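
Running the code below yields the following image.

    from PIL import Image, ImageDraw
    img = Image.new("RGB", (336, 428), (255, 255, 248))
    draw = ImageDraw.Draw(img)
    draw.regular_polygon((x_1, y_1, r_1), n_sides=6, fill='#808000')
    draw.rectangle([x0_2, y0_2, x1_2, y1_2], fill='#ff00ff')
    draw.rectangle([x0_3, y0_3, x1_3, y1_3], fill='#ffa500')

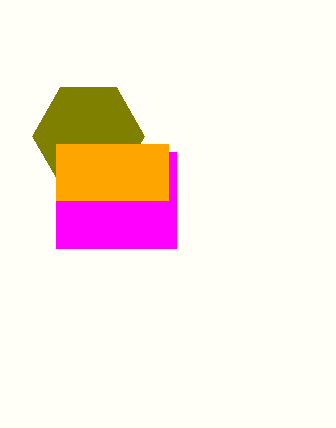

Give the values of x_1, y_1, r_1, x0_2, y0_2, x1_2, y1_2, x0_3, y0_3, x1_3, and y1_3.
x_1 = 88, y_1 = 136, r_1 = 56, x0_2 = 56, y0_2 = 152, x1_2 = 176, y1_2 = 248, x0_3 = 56, y0_3 = 144, x1_3 = 168, y1_3 = 200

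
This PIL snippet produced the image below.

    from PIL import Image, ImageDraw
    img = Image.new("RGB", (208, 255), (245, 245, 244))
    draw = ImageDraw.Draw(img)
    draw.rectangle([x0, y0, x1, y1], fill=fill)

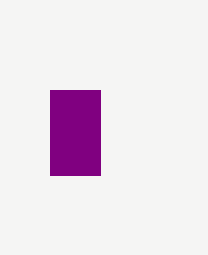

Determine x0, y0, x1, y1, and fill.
x0 = 50, y0 = 90, x1 = 100, y1 = 175, fill = 'purple'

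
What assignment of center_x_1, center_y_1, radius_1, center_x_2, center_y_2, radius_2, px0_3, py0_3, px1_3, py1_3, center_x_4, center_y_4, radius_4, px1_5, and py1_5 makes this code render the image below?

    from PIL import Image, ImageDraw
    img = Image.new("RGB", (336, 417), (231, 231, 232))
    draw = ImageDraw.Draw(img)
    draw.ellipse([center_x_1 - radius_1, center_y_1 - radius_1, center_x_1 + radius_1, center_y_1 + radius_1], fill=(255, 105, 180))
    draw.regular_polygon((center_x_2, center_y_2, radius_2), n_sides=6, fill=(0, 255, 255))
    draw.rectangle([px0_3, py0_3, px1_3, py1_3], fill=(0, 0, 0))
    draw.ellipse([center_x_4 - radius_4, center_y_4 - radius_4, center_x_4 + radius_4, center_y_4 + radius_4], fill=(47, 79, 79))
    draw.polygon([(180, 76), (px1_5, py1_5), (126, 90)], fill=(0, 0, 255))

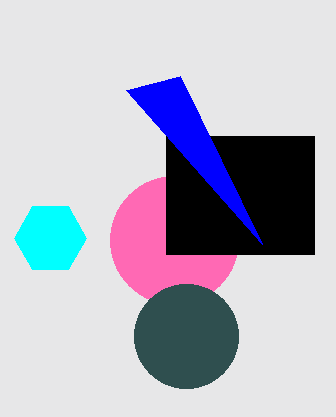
center_x_1 = 174
center_y_1 = 240
radius_1 = 64
center_x_2 = 50
center_y_2 = 238
radius_2 = 36
px0_3 = 166
py0_3 = 136
px1_3 = 314
py1_3 = 254
center_x_4 = 186
center_y_4 = 336
radius_4 = 52
px1_5 = 262
py1_5 = 244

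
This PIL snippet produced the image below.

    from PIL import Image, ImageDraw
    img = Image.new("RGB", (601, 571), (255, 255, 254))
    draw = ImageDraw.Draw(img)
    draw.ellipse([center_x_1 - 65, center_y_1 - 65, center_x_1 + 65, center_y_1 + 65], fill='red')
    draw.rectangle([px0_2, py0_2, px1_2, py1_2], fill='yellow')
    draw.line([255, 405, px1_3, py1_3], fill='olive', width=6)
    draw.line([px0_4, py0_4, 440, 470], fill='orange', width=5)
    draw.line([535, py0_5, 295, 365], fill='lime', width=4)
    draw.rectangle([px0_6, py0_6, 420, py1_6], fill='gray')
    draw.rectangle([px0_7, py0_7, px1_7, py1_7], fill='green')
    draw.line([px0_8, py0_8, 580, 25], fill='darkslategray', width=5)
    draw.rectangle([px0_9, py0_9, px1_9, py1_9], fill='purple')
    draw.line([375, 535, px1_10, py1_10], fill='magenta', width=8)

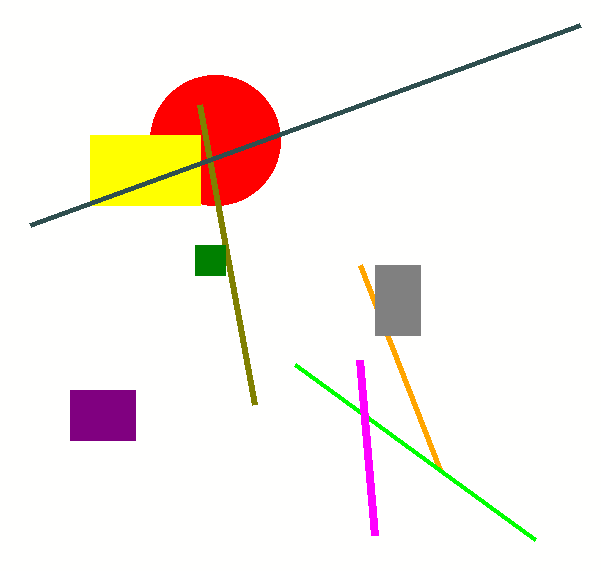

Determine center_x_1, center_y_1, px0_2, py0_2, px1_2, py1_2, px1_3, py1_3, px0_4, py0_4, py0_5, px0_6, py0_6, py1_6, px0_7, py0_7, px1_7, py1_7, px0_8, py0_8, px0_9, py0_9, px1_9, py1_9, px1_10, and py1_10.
center_x_1 = 215, center_y_1 = 140, px0_2 = 90, py0_2 = 135, px1_2 = 200, py1_2 = 205, px1_3 = 200, py1_3 = 105, px0_4 = 360, py0_4 = 265, py0_5 = 540, px0_6 = 375, py0_6 = 265, py1_6 = 335, px0_7 = 195, py0_7 = 245, px1_7 = 225, py1_7 = 275, px0_8 = 30, py0_8 = 225, px0_9 = 70, py0_9 = 390, px1_9 = 135, py1_9 = 440, px1_10 = 360, py1_10 = 360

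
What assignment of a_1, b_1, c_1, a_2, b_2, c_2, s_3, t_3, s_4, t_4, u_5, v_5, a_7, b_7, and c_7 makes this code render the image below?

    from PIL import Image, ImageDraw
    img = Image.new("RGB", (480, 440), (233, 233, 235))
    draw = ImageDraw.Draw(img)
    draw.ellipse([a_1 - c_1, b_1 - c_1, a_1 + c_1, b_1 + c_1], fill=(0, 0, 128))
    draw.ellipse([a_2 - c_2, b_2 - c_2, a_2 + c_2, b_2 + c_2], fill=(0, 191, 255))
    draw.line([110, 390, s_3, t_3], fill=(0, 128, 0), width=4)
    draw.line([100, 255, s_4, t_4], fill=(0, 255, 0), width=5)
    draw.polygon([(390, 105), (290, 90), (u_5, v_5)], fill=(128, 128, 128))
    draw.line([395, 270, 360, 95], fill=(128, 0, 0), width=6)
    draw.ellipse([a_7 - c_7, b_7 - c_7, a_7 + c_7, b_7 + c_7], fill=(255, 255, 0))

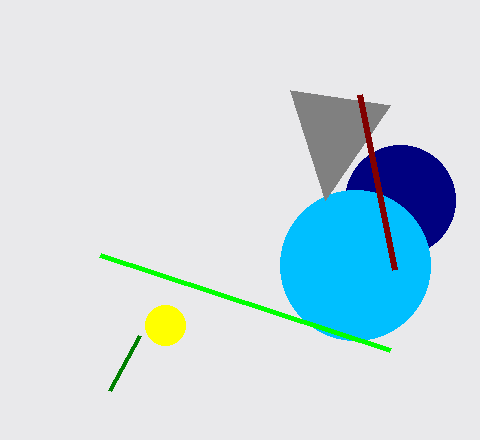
a_1 = 400, b_1 = 200, c_1 = 55, a_2 = 355, b_2 = 265, c_2 = 75, s_3 = 140, t_3 = 335, s_4 = 390, t_4 = 350, u_5 = 325, v_5 = 200, a_7 = 165, b_7 = 325, c_7 = 20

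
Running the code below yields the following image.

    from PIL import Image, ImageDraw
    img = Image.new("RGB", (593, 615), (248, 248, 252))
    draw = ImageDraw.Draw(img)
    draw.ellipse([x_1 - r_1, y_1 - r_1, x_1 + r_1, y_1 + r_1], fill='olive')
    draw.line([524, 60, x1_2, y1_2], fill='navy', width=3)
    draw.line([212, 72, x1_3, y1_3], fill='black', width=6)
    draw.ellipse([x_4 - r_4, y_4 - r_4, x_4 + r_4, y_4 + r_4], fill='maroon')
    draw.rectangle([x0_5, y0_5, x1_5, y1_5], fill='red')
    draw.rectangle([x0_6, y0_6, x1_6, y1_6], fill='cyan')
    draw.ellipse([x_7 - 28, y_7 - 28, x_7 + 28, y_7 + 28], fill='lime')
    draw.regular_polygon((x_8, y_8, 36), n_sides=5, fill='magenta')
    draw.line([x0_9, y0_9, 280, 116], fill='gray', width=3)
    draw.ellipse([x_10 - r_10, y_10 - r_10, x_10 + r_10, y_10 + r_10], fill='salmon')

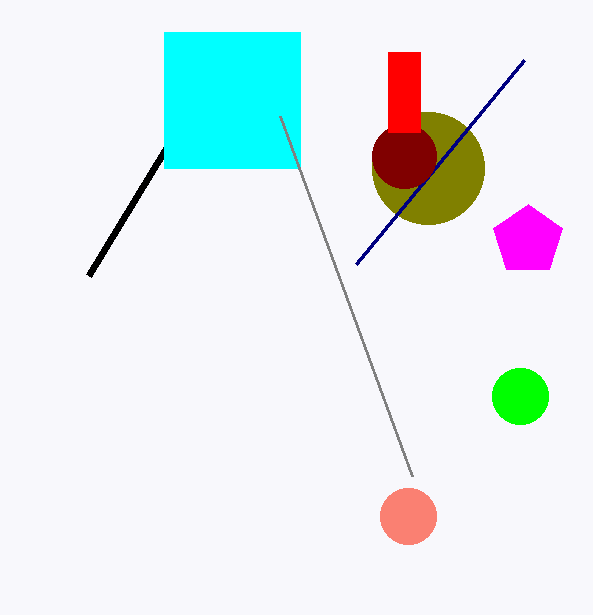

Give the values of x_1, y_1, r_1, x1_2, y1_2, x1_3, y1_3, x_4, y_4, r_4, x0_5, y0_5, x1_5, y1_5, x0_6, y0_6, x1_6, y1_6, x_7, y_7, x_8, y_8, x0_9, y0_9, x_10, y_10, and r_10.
x_1 = 428, y_1 = 168, r_1 = 56, x1_2 = 356, y1_2 = 264, x1_3 = 88, y1_3 = 276, x_4 = 404, y_4 = 156, r_4 = 32, x0_5 = 388, y0_5 = 52, x1_5 = 420, y1_5 = 132, x0_6 = 164, y0_6 = 32, x1_6 = 300, y1_6 = 168, x_7 = 520, y_7 = 396, x_8 = 528, y_8 = 240, x0_9 = 412, y0_9 = 476, x_10 = 408, y_10 = 516, r_10 = 28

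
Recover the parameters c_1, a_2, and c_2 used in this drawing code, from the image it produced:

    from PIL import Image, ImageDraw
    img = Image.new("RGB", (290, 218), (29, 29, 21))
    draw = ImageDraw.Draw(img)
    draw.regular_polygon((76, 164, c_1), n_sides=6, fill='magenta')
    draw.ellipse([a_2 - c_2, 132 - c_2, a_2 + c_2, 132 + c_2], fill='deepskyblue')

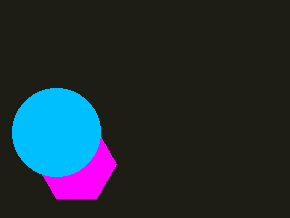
c_1 = 40; a_2 = 56; c_2 = 44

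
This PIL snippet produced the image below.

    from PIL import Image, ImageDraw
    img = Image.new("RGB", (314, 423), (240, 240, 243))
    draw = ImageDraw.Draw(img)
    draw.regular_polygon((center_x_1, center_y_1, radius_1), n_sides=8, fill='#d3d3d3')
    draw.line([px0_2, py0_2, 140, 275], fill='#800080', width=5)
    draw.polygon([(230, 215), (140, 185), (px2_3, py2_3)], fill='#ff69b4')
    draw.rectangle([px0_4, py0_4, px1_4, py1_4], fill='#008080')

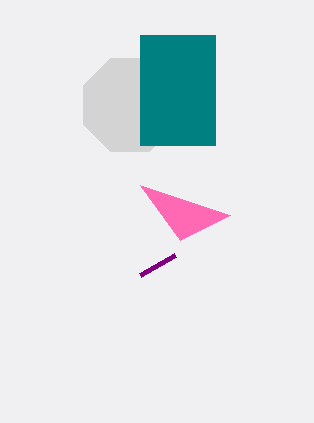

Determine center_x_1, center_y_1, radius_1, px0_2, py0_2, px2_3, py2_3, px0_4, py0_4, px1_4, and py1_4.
center_x_1 = 130; center_y_1 = 105; radius_1 = 50; px0_2 = 175; py0_2 = 255; px2_3 = 180; py2_3 = 240; px0_4 = 140; py0_4 = 35; px1_4 = 215; py1_4 = 145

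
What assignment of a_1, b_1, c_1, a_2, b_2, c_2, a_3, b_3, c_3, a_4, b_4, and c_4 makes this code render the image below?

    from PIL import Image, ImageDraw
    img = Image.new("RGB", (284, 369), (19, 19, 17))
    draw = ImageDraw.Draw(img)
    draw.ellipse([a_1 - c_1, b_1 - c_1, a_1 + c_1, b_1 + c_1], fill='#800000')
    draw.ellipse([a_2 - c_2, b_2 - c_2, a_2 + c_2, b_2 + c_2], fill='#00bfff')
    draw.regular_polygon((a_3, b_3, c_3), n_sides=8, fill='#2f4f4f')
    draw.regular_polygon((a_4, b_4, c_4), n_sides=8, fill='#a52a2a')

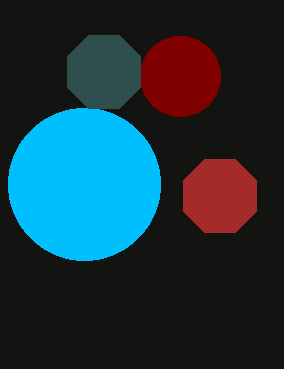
a_1 = 180; b_1 = 76; c_1 = 40; a_2 = 84; b_2 = 184; c_2 = 76; a_3 = 104; b_3 = 72; c_3 = 40; a_4 = 220; b_4 = 196; c_4 = 40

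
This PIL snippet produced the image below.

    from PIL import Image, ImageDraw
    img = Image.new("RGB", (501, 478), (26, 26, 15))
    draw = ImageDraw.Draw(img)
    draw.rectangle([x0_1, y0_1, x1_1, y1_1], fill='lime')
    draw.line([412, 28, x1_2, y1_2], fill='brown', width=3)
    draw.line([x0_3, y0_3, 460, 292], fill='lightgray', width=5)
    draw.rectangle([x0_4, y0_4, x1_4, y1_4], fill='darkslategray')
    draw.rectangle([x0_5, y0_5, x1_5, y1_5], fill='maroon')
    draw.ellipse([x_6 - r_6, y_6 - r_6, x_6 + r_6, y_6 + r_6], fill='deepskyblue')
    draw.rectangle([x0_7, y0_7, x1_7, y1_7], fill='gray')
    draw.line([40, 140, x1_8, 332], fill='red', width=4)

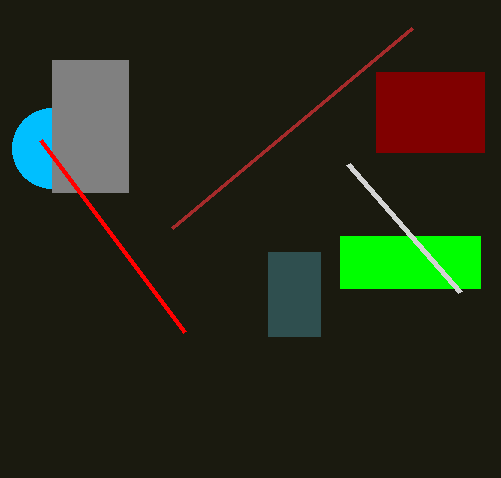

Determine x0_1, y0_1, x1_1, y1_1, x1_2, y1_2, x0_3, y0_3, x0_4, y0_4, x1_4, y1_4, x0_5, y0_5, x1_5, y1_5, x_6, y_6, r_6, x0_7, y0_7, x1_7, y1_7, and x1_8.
x0_1 = 340
y0_1 = 236
x1_1 = 480
y1_1 = 288
x1_2 = 172
y1_2 = 228
x0_3 = 348
y0_3 = 164
x0_4 = 268
y0_4 = 252
x1_4 = 320
y1_4 = 336
x0_5 = 376
y0_5 = 72
x1_5 = 484
y1_5 = 152
x_6 = 52
y_6 = 148
r_6 = 40
x0_7 = 52
y0_7 = 60
x1_7 = 128
y1_7 = 192
x1_8 = 184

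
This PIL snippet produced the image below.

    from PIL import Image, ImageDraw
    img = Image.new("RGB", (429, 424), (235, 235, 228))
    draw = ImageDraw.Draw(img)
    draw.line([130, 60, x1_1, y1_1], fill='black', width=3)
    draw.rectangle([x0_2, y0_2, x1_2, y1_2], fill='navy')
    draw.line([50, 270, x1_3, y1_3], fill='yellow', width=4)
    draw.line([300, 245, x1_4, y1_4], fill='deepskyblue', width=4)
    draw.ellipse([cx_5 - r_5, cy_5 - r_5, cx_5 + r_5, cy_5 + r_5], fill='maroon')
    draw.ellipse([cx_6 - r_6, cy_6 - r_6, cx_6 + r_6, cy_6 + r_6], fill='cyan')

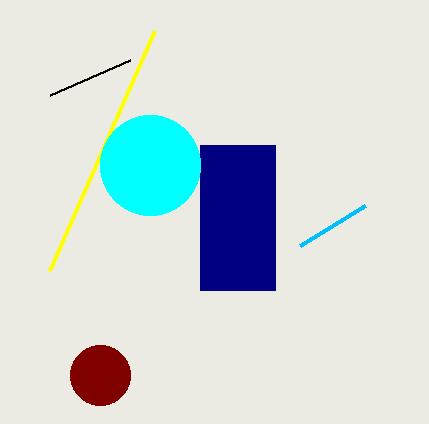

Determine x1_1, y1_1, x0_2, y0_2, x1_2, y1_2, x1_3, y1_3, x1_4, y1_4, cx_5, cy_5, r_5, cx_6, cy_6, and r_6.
x1_1 = 50
y1_1 = 95
x0_2 = 200
y0_2 = 145
x1_2 = 275
y1_2 = 290
x1_3 = 155
y1_3 = 30
x1_4 = 365
y1_4 = 205
cx_5 = 100
cy_5 = 375
r_5 = 30
cx_6 = 150
cy_6 = 165
r_6 = 50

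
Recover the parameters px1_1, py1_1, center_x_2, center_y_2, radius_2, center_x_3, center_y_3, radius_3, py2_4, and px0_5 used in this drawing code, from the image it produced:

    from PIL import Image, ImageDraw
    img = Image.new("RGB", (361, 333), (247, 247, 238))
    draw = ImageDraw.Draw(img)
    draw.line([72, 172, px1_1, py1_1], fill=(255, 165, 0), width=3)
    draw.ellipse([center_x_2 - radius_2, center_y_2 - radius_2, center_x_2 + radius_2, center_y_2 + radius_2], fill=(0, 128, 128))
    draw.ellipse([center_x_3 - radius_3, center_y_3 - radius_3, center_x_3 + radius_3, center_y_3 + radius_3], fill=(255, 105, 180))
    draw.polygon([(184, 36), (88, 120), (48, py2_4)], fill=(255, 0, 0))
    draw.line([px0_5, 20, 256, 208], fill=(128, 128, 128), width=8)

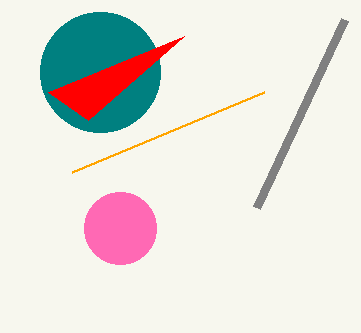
px1_1 = 264
py1_1 = 92
center_x_2 = 100
center_y_2 = 72
radius_2 = 60
center_x_3 = 120
center_y_3 = 228
radius_3 = 36
py2_4 = 92
px0_5 = 344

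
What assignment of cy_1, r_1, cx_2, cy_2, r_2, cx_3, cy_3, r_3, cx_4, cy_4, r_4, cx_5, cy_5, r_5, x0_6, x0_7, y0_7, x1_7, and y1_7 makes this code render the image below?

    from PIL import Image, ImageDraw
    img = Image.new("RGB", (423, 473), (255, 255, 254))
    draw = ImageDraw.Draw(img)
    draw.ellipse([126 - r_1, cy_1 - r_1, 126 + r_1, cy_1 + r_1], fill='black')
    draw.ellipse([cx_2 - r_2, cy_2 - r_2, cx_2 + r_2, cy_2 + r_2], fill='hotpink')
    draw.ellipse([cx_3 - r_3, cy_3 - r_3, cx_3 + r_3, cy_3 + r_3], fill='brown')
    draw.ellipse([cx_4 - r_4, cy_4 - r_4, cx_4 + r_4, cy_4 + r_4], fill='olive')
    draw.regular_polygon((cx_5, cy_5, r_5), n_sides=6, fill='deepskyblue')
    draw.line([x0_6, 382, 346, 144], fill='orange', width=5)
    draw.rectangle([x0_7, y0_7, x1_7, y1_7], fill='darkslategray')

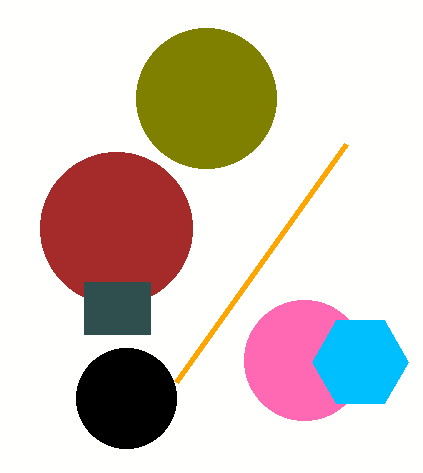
cy_1 = 398; r_1 = 50; cx_2 = 304; cy_2 = 360; r_2 = 60; cx_3 = 116; cy_3 = 228; r_3 = 76; cx_4 = 206; cy_4 = 98; r_4 = 70; cx_5 = 360; cy_5 = 362; r_5 = 48; x0_6 = 176; x0_7 = 84; y0_7 = 282; x1_7 = 150; y1_7 = 334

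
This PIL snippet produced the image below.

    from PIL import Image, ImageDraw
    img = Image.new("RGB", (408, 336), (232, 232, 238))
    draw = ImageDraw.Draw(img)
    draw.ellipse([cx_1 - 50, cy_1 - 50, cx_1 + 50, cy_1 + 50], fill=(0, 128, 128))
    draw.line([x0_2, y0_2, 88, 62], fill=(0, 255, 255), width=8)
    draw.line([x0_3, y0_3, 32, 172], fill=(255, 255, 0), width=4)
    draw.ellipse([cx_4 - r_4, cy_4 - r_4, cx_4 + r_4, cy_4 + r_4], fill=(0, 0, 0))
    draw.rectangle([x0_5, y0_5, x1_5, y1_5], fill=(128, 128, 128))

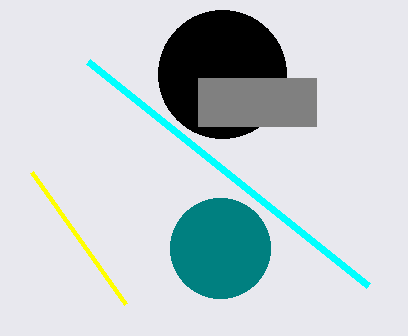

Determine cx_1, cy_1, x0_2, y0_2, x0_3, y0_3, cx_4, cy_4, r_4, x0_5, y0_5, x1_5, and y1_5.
cx_1 = 220, cy_1 = 248, x0_2 = 368, y0_2 = 286, x0_3 = 126, y0_3 = 304, cx_4 = 222, cy_4 = 74, r_4 = 64, x0_5 = 198, y0_5 = 78, x1_5 = 316, y1_5 = 126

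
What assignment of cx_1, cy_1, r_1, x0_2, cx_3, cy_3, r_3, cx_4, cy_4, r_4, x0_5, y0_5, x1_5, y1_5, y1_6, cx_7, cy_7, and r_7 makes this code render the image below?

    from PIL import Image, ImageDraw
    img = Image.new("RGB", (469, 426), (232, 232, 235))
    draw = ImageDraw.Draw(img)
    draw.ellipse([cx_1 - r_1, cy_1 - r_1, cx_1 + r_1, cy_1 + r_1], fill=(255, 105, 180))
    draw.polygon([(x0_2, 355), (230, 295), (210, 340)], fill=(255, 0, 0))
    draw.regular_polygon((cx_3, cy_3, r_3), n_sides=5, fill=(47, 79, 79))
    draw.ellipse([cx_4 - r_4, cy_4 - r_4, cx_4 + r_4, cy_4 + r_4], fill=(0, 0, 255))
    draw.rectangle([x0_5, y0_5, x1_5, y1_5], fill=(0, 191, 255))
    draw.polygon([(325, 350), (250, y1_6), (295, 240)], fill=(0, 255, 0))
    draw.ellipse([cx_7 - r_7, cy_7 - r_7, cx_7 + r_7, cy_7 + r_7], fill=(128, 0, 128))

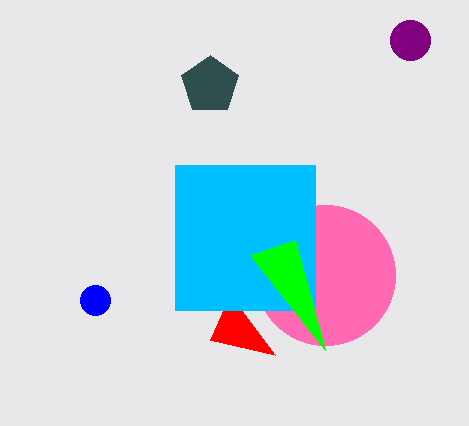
cx_1 = 325, cy_1 = 275, r_1 = 70, x0_2 = 275, cx_3 = 210, cy_3 = 85, r_3 = 30, cx_4 = 95, cy_4 = 300, r_4 = 15, x0_5 = 175, y0_5 = 165, x1_5 = 315, y1_5 = 310, y1_6 = 255, cx_7 = 410, cy_7 = 40, r_7 = 20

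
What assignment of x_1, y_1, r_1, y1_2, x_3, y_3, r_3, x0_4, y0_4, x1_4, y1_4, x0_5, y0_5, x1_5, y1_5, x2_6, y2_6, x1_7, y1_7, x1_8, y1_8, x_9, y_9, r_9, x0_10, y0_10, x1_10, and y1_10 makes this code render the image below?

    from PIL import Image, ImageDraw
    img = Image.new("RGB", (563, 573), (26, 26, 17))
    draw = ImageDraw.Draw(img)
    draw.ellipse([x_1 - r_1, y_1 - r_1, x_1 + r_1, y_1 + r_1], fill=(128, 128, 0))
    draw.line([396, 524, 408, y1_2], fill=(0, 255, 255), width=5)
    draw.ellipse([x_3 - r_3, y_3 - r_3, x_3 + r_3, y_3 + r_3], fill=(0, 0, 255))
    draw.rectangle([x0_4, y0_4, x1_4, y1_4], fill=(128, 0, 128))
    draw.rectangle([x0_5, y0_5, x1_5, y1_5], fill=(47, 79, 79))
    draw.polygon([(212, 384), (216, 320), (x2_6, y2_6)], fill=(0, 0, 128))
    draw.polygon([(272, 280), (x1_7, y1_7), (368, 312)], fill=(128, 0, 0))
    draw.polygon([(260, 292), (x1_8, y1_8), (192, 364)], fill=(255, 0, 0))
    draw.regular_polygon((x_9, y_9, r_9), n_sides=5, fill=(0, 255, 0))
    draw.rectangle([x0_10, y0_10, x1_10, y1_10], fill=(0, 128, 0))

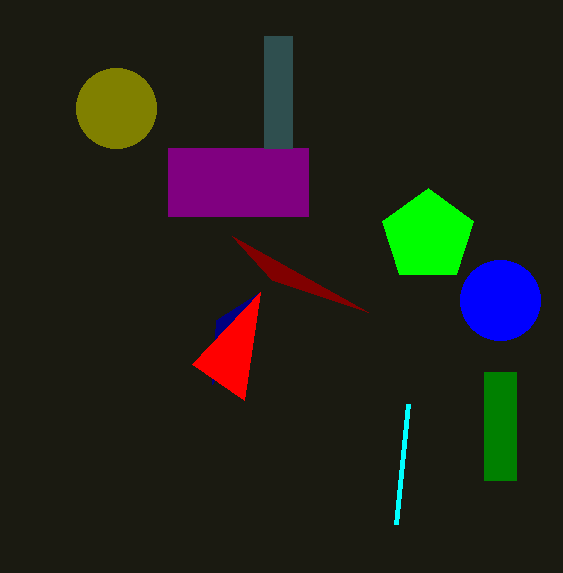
x_1 = 116
y_1 = 108
r_1 = 40
y1_2 = 404
x_3 = 500
y_3 = 300
r_3 = 40
x0_4 = 168
y0_4 = 148
x1_4 = 308
y1_4 = 216
x0_5 = 264
y0_5 = 36
x1_5 = 292
y1_5 = 148
x2_6 = 260
y2_6 = 292
x1_7 = 232
y1_7 = 236
x1_8 = 244
y1_8 = 400
x_9 = 428
y_9 = 236
r_9 = 48
x0_10 = 484
y0_10 = 372
x1_10 = 516
y1_10 = 480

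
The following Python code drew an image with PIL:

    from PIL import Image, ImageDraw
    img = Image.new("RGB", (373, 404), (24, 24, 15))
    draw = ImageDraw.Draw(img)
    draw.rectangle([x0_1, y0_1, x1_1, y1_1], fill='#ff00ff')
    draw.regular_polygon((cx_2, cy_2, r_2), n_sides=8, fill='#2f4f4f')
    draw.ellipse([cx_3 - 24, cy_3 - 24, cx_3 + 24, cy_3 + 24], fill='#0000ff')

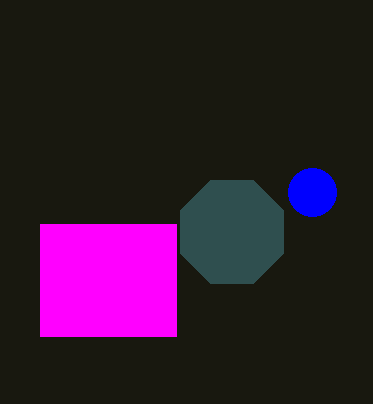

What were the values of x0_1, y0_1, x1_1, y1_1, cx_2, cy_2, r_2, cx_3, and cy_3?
x0_1 = 40
y0_1 = 224
x1_1 = 176
y1_1 = 336
cx_2 = 232
cy_2 = 232
r_2 = 56
cx_3 = 312
cy_3 = 192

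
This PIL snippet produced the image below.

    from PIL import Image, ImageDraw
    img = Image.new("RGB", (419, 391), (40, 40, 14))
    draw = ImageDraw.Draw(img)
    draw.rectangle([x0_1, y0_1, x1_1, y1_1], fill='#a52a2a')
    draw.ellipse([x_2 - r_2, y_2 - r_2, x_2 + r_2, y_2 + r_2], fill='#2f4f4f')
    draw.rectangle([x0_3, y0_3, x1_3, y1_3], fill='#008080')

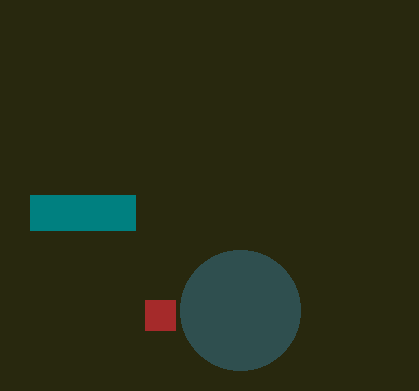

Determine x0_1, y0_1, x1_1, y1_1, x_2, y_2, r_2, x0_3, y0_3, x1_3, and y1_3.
x0_1 = 145
y0_1 = 300
x1_1 = 175
y1_1 = 330
x_2 = 240
y_2 = 310
r_2 = 60
x0_3 = 30
y0_3 = 195
x1_3 = 135
y1_3 = 230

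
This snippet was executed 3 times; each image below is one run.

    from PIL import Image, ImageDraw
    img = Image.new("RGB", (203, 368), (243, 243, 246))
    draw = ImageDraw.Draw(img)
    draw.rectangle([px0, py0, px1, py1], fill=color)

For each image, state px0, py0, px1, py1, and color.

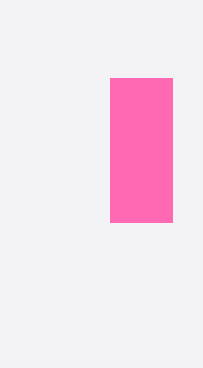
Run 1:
px0 = 110; py0 = 78; px1 = 172; py1 = 222; color = 'hotpink'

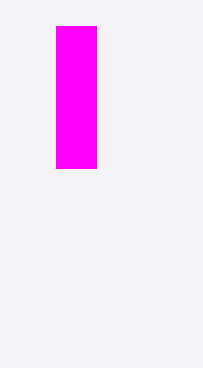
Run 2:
px0 = 56, py0 = 26, px1 = 96, py1 = 168, color = 'magenta'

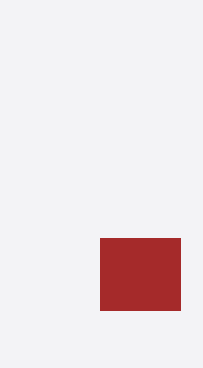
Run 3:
px0 = 100; py0 = 238; px1 = 180; py1 = 310; color = 'brown'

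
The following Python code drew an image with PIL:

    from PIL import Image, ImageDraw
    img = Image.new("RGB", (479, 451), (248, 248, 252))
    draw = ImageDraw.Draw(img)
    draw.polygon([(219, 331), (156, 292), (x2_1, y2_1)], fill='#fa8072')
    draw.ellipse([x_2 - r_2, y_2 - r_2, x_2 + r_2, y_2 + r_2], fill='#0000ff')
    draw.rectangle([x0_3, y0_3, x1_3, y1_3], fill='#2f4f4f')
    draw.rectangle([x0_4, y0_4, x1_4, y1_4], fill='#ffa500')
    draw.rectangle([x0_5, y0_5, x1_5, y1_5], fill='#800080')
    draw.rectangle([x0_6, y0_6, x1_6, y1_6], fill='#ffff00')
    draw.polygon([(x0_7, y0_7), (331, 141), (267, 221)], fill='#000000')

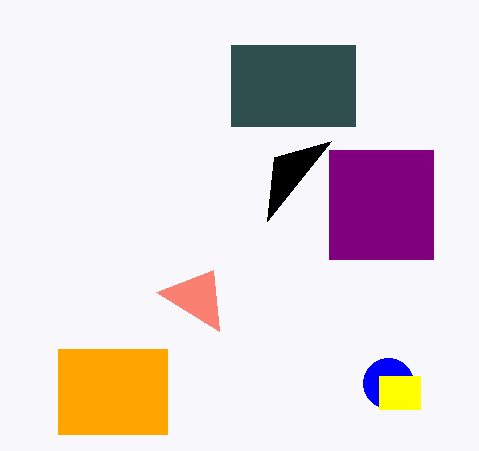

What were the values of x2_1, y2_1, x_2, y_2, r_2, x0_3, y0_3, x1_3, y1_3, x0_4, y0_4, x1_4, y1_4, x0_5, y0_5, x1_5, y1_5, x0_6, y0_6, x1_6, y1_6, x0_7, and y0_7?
x2_1 = 213
y2_1 = 270
x_2 = 388
y_2 = 383
r_2 = 25
x0_3 = 231
y0_3 = 45
x1_3 = 355
y1_3 = 126
x0_4 = 58
y0_4 = 349
x1_4 = 167
y1_4 = 434
x0_5 = 329
y0_5 = 150
x1_5 = 433
y1_5 = 259
x0_6 = 379
y0_6 = 376
x1_6 = 420
y1_6 = 409
x0_7 = 274
y0_7 = 157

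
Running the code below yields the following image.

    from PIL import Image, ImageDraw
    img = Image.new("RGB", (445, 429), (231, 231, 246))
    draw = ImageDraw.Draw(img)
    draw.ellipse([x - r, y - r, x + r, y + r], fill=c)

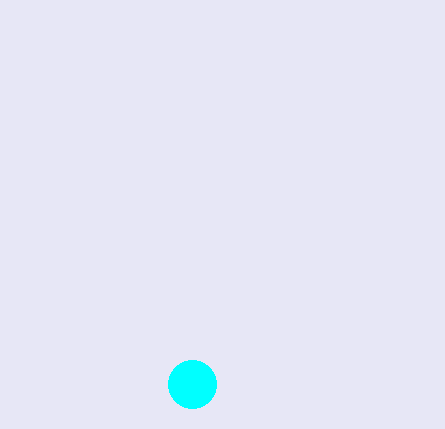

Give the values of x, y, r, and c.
x = 192; y = 384; r = 24; c = 'cyan'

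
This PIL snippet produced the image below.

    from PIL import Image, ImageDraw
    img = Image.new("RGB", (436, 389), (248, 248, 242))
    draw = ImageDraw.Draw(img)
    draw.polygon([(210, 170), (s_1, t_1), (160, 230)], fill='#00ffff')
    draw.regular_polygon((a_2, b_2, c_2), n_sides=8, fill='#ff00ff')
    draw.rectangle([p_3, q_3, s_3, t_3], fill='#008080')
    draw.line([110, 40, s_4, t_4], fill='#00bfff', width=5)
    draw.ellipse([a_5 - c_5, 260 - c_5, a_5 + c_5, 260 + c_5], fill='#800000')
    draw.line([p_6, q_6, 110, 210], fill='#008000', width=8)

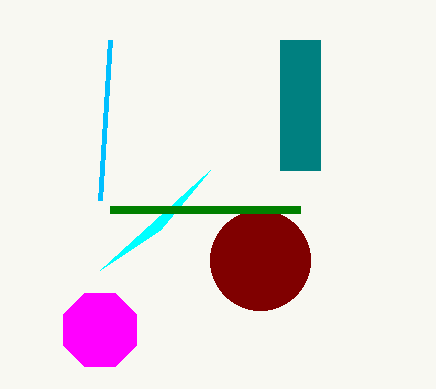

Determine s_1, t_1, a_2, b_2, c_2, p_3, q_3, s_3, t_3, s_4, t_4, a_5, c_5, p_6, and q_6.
s_1 = 100; t_1 = 270; a_2 = 100; b_2 = 330; c_2 = 40; p_3 = 280; q_3 = 40; s_3 = 320; t_3 = 170; s_4 = 100; t_4 = 200; a_5 = 260; c_5 = 50; p_6 = 300; q_6 = 210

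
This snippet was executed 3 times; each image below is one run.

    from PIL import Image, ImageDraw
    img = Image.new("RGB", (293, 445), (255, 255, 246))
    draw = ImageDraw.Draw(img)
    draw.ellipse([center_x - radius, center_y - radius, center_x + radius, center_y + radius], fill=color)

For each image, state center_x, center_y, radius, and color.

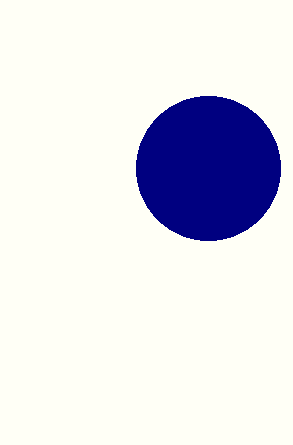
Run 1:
center_x = 208, center_y = 168, radius = 72, color = 'navy'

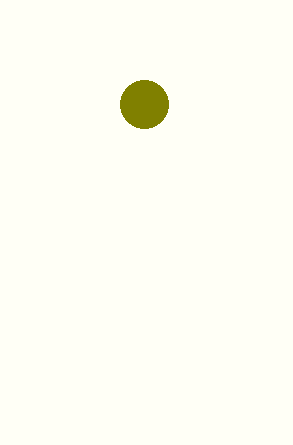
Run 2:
center_x = 144; center_y = 104; radius = 24; color = 'olive'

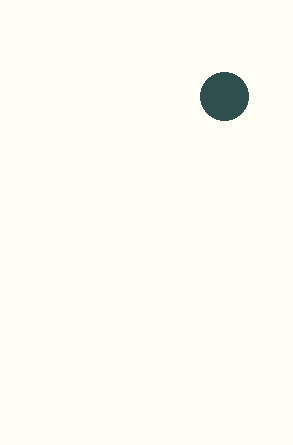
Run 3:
center_x = 224
center_y = 96
radius = 24
color = 'darkslategray'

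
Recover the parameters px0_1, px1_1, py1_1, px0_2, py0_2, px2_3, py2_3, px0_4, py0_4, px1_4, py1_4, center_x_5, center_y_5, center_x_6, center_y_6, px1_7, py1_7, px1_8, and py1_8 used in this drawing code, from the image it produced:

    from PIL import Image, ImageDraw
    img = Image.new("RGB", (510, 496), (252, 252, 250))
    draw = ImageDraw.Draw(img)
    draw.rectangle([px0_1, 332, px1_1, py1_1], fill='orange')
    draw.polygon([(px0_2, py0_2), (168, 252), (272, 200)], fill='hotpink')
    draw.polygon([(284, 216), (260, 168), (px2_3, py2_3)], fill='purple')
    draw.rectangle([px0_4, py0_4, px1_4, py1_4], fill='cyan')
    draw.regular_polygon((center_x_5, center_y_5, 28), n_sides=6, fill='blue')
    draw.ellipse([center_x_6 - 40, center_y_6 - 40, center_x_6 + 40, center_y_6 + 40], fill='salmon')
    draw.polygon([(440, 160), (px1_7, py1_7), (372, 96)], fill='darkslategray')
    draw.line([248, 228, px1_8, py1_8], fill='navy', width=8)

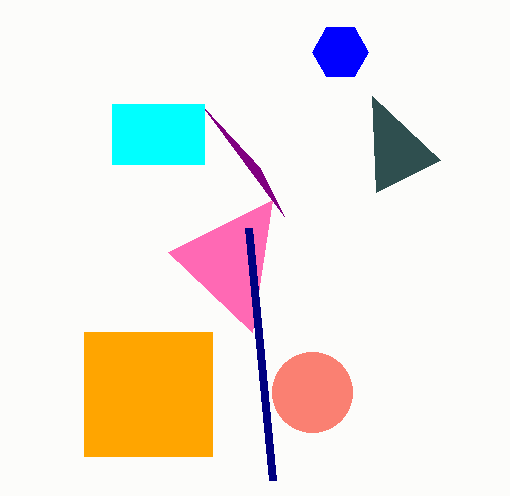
px0_1 = 84
px1_1 = 212
py1_1 = 456
px0_2 = 252
py0_2 = 332
px2_3 = 204
py2_3 = 108
px0_4 = 112
py0_4 = 104
px1_4 = 204
py1_4 = 164
center_x_5 = 340
center_y_5 = 52
center_x_6 = 312
center_y_6 = 392
px1_7 = 376
py1_7 = 192
px1_8 = 272
py1_8 = 480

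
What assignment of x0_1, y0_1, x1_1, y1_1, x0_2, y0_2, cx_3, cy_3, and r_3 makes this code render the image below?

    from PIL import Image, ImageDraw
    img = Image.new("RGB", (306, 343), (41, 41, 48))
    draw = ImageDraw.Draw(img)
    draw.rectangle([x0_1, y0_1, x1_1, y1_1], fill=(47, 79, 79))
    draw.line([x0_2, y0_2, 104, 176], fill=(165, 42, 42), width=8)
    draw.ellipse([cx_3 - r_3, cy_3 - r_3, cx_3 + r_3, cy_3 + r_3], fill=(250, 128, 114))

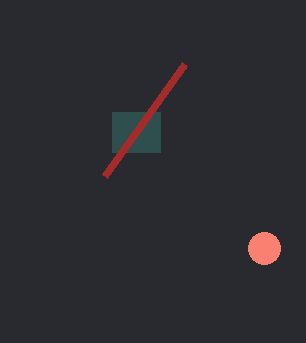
x0_1 = 112, y0_1 = 112, x1_1 = 160, y1_1 = 152, x0_2 = 184, y0_2 = 64, cx_3 = 264, cy_3 = 248, r_3 = 16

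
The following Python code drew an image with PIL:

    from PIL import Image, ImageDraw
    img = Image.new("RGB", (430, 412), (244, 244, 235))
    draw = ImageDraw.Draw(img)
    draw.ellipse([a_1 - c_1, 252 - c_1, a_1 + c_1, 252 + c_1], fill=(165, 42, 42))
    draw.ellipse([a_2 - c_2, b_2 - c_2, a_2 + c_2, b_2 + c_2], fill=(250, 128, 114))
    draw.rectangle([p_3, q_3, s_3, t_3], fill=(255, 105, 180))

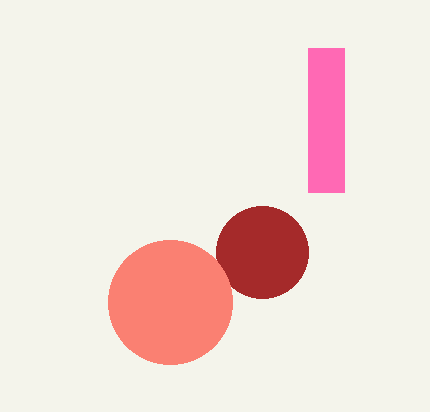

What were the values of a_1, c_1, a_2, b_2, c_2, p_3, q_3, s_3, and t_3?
a_1 = 262; c_1 = 46; a_2 = 170; b_2 = 302; c_2 = 62; p_3 = 308; q_3 = 48; s_3 = 344; t_3 = 192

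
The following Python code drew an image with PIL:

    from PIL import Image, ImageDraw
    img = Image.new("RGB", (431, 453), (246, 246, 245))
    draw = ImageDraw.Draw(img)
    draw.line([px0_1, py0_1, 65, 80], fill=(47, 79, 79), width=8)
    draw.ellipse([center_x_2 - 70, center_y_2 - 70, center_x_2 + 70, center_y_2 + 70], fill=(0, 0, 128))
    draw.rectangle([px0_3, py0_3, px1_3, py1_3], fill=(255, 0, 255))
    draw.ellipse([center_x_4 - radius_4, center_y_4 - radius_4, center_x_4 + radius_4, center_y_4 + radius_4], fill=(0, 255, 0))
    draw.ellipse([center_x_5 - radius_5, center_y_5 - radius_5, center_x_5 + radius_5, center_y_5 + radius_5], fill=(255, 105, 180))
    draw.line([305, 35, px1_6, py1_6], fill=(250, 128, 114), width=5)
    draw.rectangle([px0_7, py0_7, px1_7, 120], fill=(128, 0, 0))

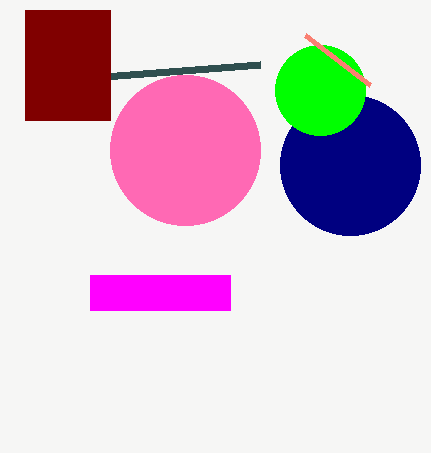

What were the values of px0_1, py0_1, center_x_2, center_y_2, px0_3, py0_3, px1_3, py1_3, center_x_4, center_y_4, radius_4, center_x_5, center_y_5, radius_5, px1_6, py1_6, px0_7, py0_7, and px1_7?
px0_1 = 260; py0_1 = 65; center_x_2 = 350; center_y_2 = 165; px0_3 = 90; py0_3 = 275; px1_3 = 230; py1_3 = 310; center_x_4 = 320; center_y_4 = 90; radius_4 = 45; center_x_5 = 185; center_y_5 = 150; radius_5 = 75; px1_6 = 370; py1_6 = 85; px0_7 = 25; py0_7 = 10; px1_7 = 110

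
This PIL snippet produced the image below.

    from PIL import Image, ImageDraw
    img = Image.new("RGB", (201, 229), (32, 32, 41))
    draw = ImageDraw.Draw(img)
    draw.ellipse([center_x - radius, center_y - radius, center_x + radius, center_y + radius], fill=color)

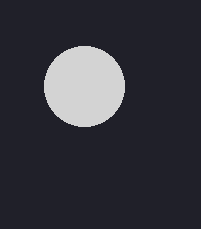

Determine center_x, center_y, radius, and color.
center_x = 84; center_y = 86; radius = 40; color = 'lightgray'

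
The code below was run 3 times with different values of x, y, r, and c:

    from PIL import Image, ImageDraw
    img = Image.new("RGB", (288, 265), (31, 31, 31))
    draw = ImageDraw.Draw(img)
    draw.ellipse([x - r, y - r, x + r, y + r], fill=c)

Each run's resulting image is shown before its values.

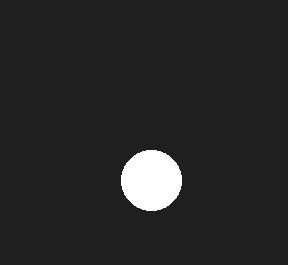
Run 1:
x = 151
y = 180
r = 30
c = 'white'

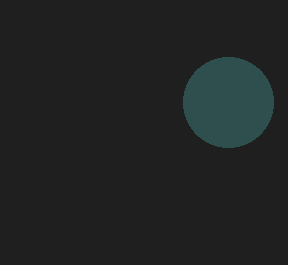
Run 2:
x = 228
y = 102
r = 45
c = 'darkslategray'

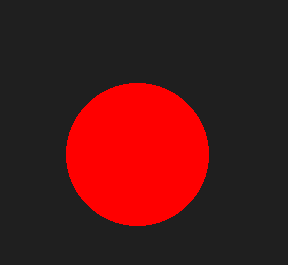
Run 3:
x = 137; y = 154; r = 71; c = 'red'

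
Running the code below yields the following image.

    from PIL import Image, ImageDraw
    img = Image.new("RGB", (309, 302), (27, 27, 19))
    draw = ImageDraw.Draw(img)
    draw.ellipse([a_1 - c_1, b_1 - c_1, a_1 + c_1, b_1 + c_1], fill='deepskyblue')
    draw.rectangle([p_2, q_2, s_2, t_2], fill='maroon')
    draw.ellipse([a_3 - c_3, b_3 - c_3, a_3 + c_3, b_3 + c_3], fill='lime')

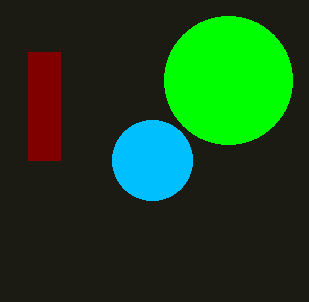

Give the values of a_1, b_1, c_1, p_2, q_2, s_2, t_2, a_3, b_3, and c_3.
a_1 = 152; b_1 = 160; c_1 = 40; p_2 = 28; q_2 = 52; s_2 = 60; t_2 = 160; a_3 = 228; b_3 = 80; c_3 = 64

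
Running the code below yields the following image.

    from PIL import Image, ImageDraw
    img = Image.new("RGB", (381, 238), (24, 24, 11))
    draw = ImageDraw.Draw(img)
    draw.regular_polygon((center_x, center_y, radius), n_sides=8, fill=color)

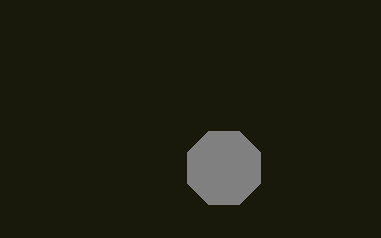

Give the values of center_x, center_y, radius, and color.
center_x = 224
center_y = 168
radius = 40
color = 'gray'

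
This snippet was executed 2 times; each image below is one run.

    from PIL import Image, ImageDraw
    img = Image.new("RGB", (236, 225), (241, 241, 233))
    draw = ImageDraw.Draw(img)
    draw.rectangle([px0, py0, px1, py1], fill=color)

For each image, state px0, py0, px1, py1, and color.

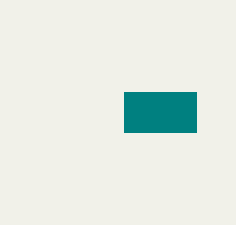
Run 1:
px0 = 124; py0 = 92; px1 = 196; py1 = 132; color = 'teal'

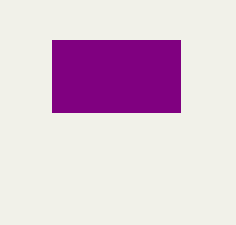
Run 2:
px0 = 52, py0 = 40, px1 = 180, py1 = 112, color = 'purple'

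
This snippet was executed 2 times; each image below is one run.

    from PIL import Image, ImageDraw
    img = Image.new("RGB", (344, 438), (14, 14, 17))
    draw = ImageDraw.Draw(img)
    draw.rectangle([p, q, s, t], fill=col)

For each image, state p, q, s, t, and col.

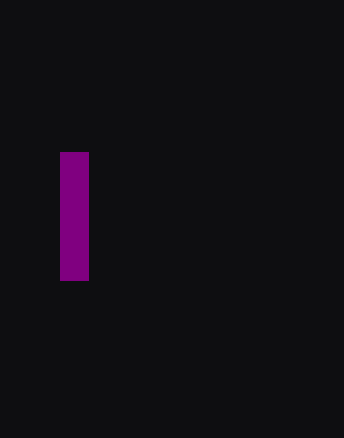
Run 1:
p = 60, q = 152, s = 88, t = 280, col = 'purple'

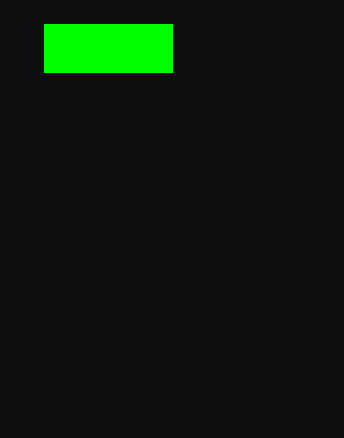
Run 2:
p = 44
q = 24
s = 172
t = 72
col = 'lime'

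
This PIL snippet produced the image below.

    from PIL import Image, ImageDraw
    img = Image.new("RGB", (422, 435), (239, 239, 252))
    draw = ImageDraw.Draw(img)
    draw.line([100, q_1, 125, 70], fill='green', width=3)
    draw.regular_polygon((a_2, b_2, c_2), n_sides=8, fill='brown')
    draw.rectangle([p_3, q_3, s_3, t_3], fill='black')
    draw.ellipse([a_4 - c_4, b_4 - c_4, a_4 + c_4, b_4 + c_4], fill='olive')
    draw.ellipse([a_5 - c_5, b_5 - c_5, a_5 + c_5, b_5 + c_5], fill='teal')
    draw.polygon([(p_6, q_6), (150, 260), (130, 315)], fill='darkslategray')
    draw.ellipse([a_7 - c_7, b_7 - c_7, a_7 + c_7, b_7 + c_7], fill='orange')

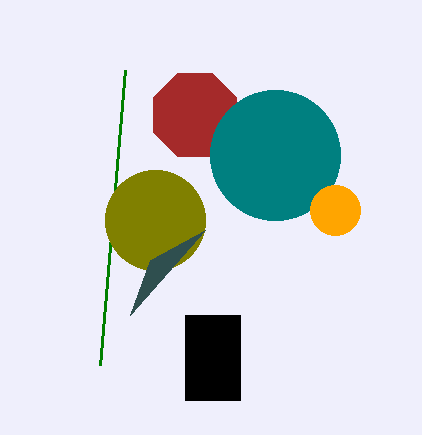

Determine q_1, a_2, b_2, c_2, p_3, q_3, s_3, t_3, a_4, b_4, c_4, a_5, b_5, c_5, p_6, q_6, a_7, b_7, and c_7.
q_1 = 365, a_2 = 195, b_2 = 115, c_2 = 45, p_3 = 185, q_3 = 315, s_3 = 240, t_3 = 400, a_4 = 155, b_4 = 220, c_4 = 50, a_5 = 275, b_5 = 155, c_5 = 65, p_6 = 205, q_6 = 230, a_7 = 335, b_7 = 210, c_7 = 25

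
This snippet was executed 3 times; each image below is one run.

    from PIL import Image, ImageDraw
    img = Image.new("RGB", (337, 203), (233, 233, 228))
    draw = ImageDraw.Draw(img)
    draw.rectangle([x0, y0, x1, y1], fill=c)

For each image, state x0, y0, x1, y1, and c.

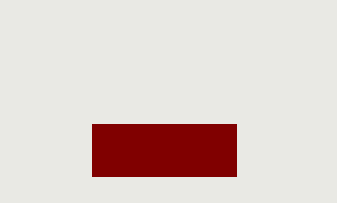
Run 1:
x0 = 92; y0 = 124; x1 = 236; y1 = 176; c = 'maroon'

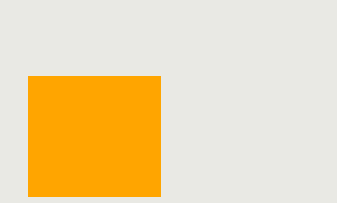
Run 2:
x0 = 28
y0 = 76
x1 = 160
y1 = 196
c = 'orange'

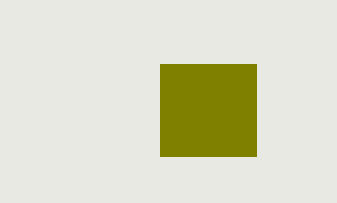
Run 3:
x0 = 160
y0 = 64
x1 = 256
y1 = 156
c = 'olive'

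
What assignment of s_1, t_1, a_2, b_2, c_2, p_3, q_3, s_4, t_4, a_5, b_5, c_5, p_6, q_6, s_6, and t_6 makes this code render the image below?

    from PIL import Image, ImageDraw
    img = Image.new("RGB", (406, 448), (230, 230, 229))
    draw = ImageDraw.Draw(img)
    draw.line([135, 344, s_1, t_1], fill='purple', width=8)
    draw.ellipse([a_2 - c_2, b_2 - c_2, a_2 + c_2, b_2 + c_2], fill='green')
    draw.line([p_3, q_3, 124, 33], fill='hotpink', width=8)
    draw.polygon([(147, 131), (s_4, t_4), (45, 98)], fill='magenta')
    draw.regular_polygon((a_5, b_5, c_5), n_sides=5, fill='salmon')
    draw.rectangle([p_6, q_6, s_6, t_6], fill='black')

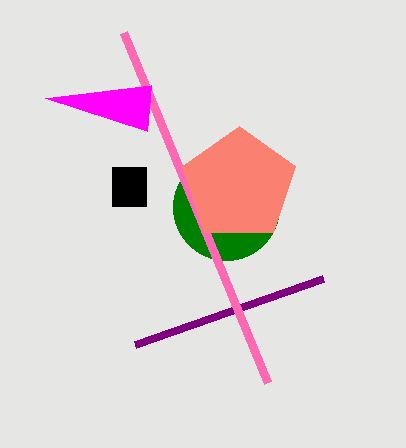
s_1 = 323, t_1 = 278, a_2 = 226, b_2 = 207, c_2 = 53, p_3 = 268, q_3 = 383, s_4 = 151, t_4 = 85, a_5 = 239, b_5 = 185, c_5 = 59, p_6 = 112, q_6 = 167, s_6 = 146, t_6 = 206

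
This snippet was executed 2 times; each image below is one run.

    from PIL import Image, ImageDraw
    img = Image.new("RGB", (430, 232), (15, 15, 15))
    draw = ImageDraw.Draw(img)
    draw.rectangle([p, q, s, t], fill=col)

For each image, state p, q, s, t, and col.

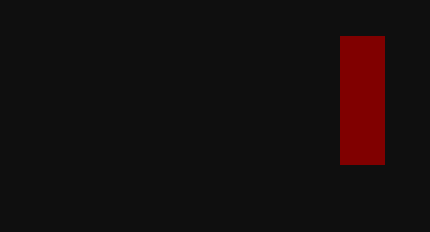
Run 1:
p = 340, q = 36, s = 384, t = 164, col = 'maroon'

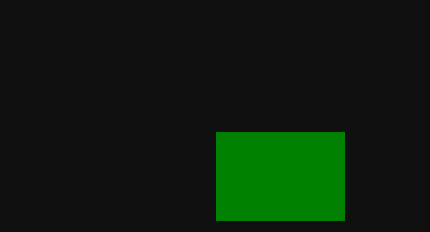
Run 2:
p = 216
q = 132
s = 344
t = 220
col = 'green'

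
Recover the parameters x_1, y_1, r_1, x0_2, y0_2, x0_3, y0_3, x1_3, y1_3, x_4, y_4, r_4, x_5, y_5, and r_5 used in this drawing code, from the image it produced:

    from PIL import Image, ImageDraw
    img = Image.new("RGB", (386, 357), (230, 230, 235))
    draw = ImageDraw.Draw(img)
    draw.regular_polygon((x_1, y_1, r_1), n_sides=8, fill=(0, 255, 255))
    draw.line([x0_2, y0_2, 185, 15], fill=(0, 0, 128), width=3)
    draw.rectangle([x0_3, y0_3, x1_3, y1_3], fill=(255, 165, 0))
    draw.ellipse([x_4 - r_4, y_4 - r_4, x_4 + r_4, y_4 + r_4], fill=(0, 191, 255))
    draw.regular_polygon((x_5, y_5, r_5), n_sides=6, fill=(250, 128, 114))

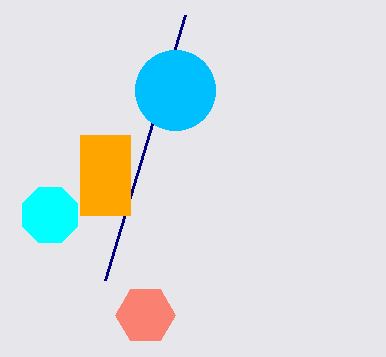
x_1 = 50; y_1 = 215; r_1 = 30; x0_2 = 105; y0_2 = 280; x0_3 = 80; y0_3 = 135; x1_3 = 130; y1_3 = 215; x_4 = 175; y_4 = 90; r_4 = 40; x_5 = 145; y_5 = 315; r_5 = 30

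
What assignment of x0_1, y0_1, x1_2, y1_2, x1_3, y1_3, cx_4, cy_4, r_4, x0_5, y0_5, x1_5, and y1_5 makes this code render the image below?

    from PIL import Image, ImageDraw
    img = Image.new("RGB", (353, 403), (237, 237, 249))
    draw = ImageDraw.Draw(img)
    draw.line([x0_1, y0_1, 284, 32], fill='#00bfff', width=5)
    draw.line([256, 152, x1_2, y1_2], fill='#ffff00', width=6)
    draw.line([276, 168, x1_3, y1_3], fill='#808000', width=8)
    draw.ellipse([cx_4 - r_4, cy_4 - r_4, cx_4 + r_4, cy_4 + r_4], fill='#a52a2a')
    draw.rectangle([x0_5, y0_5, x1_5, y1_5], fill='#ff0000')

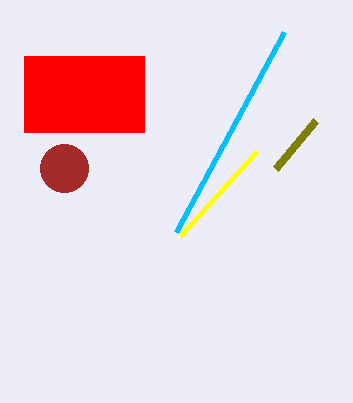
x0_1 = 176, y0_1 = 232, x1_2 = 180, y1_2 = 236, x1_3 = 316, y1_3 = 120, cx_4 = 64, cy_4 = 168, r_4 = 24, x0_5 = 24, y0_5 = 56, x1_5 = 144, y1_5 = 132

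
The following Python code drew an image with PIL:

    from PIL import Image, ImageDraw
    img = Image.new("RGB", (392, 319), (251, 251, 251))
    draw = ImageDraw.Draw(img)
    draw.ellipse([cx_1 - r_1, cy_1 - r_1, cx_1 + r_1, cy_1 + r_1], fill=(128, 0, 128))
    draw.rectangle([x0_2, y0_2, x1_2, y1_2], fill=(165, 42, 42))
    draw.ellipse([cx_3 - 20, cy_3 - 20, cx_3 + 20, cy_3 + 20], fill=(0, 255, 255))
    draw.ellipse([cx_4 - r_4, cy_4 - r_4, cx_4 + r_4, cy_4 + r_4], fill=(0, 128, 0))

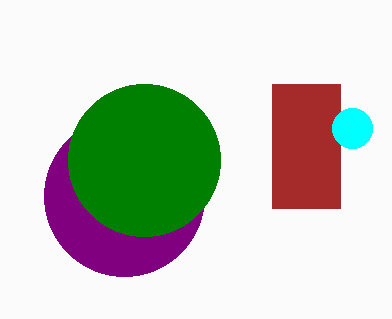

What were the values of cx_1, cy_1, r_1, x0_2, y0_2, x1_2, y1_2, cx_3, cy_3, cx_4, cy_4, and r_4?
cx_1 = 124; cy_1 = 196; r_1 = 80; x0_2 = 272; y0_2 = 84; x1_2 = 340; y1_2 = 208; cx_3 = 352; cy_3 = 128; cx_4 = 144; cy_4 = 160; r_4 = 76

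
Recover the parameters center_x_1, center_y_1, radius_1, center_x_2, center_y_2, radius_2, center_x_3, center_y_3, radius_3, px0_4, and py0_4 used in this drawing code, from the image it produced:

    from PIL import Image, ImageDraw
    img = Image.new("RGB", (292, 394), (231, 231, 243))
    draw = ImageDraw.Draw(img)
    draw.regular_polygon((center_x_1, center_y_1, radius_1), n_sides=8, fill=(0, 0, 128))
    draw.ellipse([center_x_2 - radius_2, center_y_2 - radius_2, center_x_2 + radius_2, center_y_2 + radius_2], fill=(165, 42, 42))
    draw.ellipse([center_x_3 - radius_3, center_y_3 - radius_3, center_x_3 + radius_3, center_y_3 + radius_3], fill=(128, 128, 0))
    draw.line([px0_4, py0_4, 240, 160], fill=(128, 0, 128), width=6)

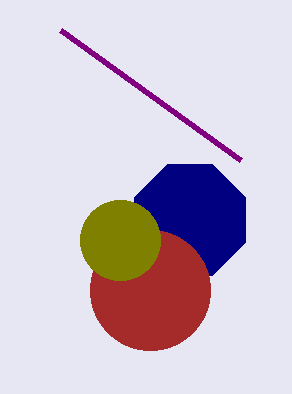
center_x_1 = 190; center_y_1 = 220; radius_1 = 60; center_x_2 = 150; center_y_2 = 290; radius_2 = 60; center_x_3 = 120; center_y_3 = 240; radius_3 = 40; px0_4 = 60; py0_4 = 30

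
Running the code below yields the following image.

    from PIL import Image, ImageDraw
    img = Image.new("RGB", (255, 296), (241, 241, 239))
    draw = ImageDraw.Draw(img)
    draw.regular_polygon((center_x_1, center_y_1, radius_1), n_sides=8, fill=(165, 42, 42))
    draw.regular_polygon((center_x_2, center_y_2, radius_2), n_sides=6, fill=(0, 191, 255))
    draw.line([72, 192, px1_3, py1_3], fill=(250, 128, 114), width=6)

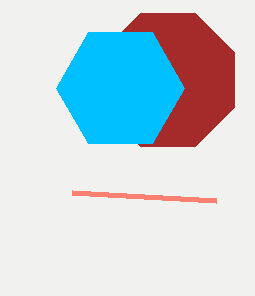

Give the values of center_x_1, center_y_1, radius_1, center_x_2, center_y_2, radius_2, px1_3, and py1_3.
center_x_1 = 168, center_y_1 = 80, radius_1 = 72, center_x_2 = 120, center_y_2 = 88, radius_2 = 64, px1_3 = 216, py1_3 = 200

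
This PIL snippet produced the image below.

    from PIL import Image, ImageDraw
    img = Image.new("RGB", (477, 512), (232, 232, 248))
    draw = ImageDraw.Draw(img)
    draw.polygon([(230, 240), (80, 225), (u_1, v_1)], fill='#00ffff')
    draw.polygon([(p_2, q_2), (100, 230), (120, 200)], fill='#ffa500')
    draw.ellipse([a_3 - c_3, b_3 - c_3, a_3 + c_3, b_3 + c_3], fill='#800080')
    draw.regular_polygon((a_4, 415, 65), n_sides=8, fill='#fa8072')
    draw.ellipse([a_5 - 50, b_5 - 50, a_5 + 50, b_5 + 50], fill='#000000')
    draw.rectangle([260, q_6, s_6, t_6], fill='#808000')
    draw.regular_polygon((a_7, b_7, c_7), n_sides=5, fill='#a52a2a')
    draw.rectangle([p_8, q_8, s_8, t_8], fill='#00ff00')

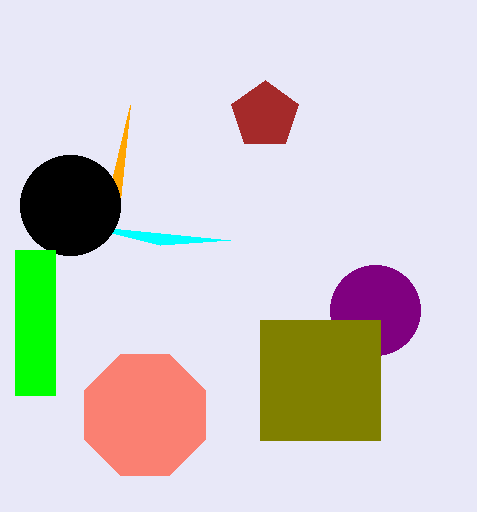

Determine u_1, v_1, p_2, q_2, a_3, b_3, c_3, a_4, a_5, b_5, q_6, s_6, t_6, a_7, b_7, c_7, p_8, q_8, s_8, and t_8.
u_1 = 160
v_1 = 245
p_2 = 130
q_2 = 105
a_3 = 375
b_3 = 310
c_3 = 45
a_4 = 145
a_5 = 70
b_5 = 205
q_6 = 320
s_6 = 380
t_6 = 440
a_7 = 265
b_7 = 115
c_7 = 35
p_8 = 15
q_8 = 250
s_8 = 55
t_8 = 395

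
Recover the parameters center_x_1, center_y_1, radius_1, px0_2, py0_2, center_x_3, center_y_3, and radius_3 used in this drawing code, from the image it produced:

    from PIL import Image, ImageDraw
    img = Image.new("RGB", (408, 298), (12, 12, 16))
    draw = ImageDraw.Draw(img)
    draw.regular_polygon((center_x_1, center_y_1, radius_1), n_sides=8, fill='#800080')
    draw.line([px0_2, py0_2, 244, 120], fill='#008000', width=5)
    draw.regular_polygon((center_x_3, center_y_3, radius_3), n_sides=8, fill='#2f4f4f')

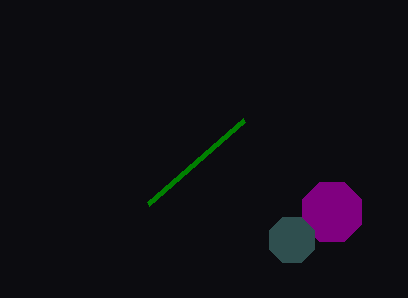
center_x_1 = 332
center_y_1 = 212
radius_1 = 32
px0_2 = 148
py0_2 = 204
center_x_3 = 292
center_y_3 = 240
radius_3 = 24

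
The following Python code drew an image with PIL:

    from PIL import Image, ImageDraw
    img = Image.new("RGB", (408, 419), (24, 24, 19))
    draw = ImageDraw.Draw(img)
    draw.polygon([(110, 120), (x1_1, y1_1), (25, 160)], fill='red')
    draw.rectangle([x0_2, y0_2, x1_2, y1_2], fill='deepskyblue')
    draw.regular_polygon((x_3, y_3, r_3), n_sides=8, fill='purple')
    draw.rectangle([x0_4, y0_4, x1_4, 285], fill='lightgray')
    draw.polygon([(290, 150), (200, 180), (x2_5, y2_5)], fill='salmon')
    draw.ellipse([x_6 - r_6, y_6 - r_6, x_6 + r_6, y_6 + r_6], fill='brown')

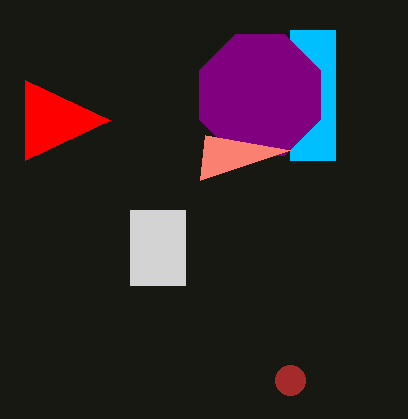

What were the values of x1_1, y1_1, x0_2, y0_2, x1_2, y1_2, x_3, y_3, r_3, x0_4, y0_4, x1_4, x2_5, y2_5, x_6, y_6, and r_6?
x1_1 = 25, y1_1 = 80, x0_2 = 290, y0_2 = 30, x1_2 = 335, y1_2 = 160, x_3 = 260, y_3 = 95, r_3 = 65, x0_4 = 130, y0_4 = 210, x1_4 = 185, x2_5 = 205, y2_5 = 135, x_6 = 290, y_6 = 380, r_6 = 15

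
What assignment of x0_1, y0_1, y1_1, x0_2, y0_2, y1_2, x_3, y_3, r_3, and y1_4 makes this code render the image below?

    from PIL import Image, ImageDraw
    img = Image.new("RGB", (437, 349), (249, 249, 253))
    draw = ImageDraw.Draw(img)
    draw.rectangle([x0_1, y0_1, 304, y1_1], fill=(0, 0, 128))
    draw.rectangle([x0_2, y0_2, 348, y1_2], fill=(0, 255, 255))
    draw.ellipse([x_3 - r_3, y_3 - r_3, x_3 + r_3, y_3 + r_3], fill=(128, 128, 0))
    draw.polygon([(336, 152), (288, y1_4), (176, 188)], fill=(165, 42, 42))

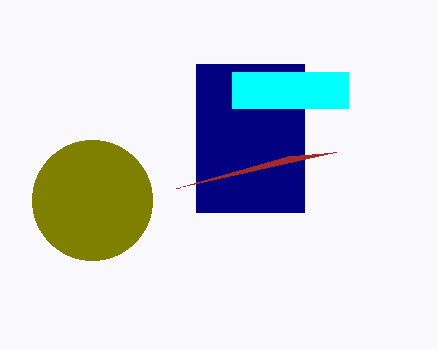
x0_1 = 196; y0_1 = 64; y1_1 = 212; x0_2 = 232; y0_2 = 72; y1_2 = 108; x_3 = 92; y_3 = 200; r_3 = 60; y1_4 = 156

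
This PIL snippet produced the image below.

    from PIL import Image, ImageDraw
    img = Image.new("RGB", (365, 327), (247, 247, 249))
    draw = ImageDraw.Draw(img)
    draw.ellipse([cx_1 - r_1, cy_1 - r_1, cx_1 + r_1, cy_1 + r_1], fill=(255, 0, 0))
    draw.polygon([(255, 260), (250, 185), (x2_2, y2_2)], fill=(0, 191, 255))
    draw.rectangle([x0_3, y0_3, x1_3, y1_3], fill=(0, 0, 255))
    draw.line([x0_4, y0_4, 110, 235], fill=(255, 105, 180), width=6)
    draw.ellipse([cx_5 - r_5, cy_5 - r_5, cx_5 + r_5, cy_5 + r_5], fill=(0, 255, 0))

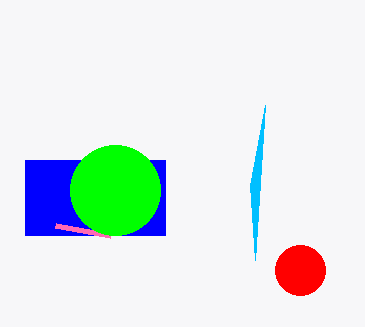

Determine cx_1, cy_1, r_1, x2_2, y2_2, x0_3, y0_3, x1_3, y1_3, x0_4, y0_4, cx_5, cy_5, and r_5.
cx_1 = 300
cy_1 = 270
r_1 = 25
x2_2 = 265
y2_2 = 105
x0_3 = 25
y0_3 = 160
x1_3 = 165
y1_3 = 235
x0_4 = 55
y0_4 = 225
cx_5 = 115
cy_5 = 190
r_5 = 45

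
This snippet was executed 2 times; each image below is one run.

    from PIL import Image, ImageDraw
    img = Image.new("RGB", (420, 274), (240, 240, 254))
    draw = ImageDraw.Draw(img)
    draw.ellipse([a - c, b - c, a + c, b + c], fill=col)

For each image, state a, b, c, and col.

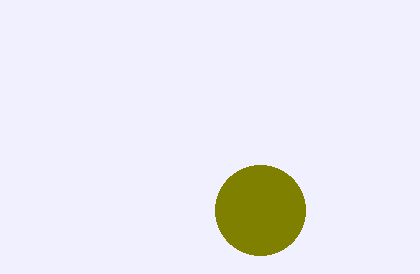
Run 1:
a = 260
b = 210
c = 45
col = 'olive'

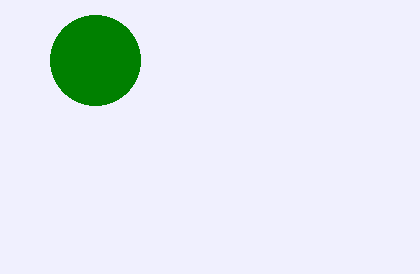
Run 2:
a = 95; b = 60; c = 45; col = 'green'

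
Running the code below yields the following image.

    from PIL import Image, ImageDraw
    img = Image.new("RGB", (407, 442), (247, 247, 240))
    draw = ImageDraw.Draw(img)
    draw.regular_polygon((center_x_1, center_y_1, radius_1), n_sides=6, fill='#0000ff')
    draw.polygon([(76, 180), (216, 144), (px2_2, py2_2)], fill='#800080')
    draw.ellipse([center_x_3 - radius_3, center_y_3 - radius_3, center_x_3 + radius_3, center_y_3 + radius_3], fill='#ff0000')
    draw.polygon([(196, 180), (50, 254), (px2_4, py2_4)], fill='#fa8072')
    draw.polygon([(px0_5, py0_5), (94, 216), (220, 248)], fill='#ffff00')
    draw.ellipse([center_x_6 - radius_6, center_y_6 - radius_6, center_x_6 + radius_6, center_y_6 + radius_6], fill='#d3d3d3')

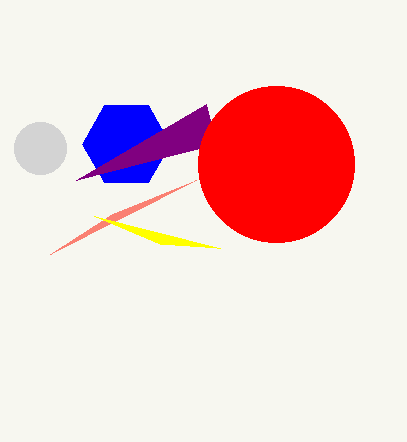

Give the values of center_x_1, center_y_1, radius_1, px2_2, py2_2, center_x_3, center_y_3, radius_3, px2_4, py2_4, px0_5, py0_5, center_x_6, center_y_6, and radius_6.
center_x_1 = 126
center_y_1 = 144
radius_1 = 44
px2_2 = 206
py2_2 = 104
center_x_3 = 276
center_y_3 = 164
radius_3 = 78
px2_4 = 112
py2_4 = 214
px0_5 = 160
py0_5 = 244
center_x_6 = 40
center_y_6 = 148
radius_6 = 26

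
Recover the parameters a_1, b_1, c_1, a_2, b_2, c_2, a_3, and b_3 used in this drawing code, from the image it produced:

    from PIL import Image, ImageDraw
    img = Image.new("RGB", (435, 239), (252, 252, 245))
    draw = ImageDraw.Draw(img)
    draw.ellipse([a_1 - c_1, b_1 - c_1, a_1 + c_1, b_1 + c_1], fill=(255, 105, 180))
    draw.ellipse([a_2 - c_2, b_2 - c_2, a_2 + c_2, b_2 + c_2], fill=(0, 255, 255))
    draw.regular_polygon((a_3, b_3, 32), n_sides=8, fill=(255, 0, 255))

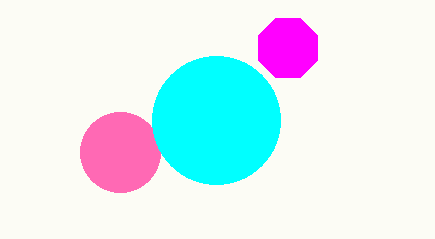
a_1 = 120; b_1 = 152; c_1 = 40; a_2 = 216; b_2 = 120; c_2 = 64; a_3 = 288; b_3 = 48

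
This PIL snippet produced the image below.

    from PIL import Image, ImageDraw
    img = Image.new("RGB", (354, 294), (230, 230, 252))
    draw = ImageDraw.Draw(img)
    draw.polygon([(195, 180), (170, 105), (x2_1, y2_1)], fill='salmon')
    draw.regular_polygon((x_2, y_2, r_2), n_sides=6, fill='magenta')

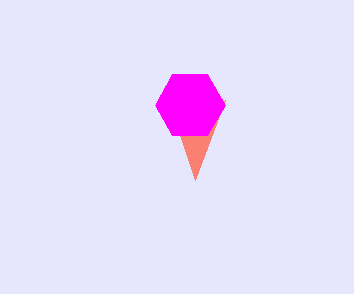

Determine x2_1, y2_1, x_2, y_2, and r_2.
x2_1 = 225; y2_1 = 100; x_2 = 190; y_2 = 105; r_2 = 35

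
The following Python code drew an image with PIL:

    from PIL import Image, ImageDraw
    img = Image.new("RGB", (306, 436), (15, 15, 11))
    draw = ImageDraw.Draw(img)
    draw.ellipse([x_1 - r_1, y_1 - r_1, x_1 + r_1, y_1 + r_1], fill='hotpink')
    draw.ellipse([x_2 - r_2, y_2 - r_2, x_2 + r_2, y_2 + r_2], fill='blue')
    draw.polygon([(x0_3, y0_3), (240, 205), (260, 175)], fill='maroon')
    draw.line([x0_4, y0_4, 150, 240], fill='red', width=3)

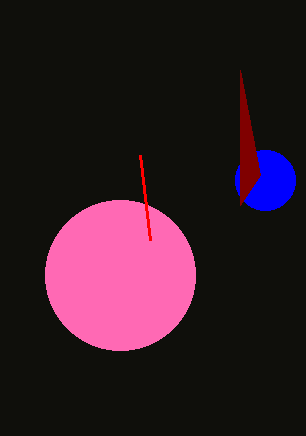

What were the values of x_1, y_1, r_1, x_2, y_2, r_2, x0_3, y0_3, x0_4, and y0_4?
x_1 = 120, y_1 = 275, r_1 = 75, x_2 = 265, y_2 = 180, r_2 = 30, x0_3 = 240, y0_3 = 70, x0_4 = 140, y0_4 = 155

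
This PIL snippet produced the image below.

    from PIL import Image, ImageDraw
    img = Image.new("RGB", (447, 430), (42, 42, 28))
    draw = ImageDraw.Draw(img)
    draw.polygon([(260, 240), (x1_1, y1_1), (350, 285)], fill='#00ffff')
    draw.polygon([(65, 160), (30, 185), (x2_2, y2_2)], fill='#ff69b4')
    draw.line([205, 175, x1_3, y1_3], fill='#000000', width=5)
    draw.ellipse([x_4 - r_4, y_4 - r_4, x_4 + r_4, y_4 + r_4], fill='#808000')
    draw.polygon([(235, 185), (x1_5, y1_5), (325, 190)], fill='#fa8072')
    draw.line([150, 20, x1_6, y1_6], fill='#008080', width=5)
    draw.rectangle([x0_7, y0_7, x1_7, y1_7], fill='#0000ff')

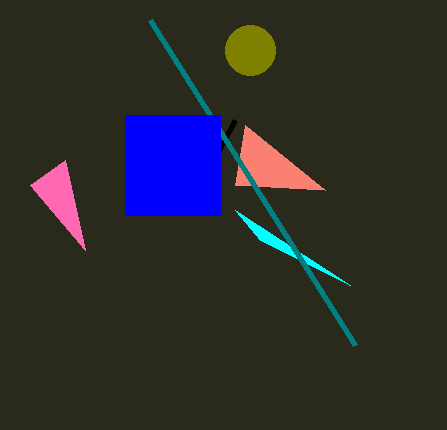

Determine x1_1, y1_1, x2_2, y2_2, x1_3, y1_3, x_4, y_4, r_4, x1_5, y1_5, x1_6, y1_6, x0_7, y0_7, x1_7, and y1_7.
x1_1 = 235
y1_1 = 210
x2_2 = 85
y2_2 = 250
x1_3 = 235
y1_3 = 120
x_4 = 250
y_4 = 50
r_4 = 25
x1_5 = 245
y1_5 = 125
x1_6 = 355
y1_6 = 345
x0_7 = 125
y0_7 = 115
x1_7 = 220
y1_7 = 215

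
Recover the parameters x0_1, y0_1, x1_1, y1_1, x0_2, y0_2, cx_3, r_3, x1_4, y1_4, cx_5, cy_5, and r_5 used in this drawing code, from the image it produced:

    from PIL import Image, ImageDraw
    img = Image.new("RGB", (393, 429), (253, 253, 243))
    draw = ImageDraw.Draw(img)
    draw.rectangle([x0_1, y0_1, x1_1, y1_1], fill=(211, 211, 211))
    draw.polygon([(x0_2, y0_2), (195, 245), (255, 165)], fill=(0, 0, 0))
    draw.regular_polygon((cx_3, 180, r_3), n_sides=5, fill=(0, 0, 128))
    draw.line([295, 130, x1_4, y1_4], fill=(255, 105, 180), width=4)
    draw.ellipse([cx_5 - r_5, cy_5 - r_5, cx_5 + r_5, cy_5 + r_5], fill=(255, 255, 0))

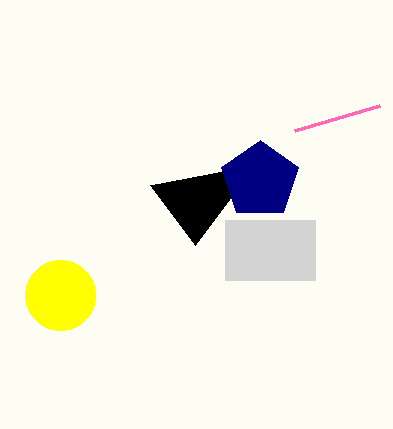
x0_1 = 225; y0_1 = 220; x1_1 = 315; y1_1 = 280; x0_2 = 150; y0_2 = 185; cx_3 = 260; r_3 = 40; x1_4 = 380; y1_4 = 105; cx_5 = 60; cy_5 = 295; r_5 = 35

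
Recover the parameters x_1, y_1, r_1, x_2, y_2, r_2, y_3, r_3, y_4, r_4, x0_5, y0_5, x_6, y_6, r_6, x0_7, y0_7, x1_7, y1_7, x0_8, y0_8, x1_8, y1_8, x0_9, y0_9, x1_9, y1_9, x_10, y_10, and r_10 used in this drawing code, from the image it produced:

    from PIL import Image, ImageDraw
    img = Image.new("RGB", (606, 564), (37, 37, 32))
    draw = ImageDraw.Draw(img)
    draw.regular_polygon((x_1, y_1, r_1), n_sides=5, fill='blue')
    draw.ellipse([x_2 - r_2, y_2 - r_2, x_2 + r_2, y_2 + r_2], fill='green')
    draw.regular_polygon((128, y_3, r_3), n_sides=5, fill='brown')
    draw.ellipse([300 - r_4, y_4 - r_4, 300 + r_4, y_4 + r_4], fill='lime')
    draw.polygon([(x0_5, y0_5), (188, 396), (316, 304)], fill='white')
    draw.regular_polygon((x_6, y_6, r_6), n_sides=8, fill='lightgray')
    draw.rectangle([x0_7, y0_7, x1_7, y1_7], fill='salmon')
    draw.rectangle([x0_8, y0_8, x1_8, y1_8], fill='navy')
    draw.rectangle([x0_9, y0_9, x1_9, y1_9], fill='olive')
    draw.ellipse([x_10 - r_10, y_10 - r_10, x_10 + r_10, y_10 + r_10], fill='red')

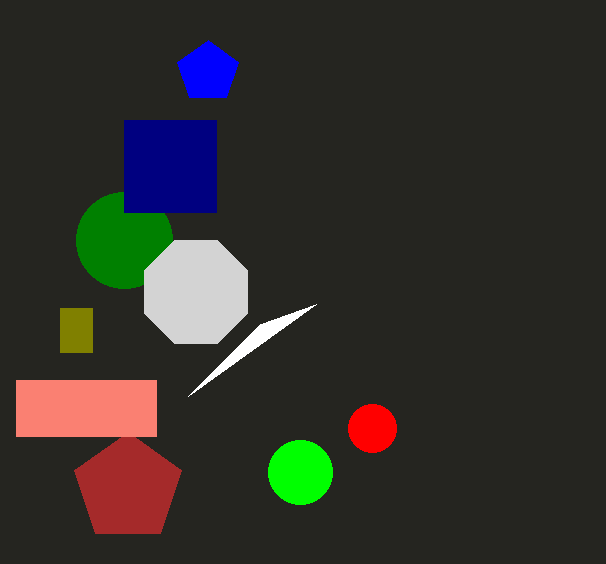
x_1 = 208
y_1 = 72
r_1 = 32
x_2 = 124
y_2 = 240
r_2 = 48
y_3 = 488
r_3 = 56
y_4 = 472
r_4 = 32
x0_5 = 260
y0_5 = 324
x_6 = 196
y_6 = 292
r_6 = 56
x0_7 = 16
y0_7 = 380
x1_7 = 156
y1_7 = 436
x0_8 = 124
y0_8 = 120
x1_8 = 216
y1_8 = 212
x0_9 = 60
y0_9 = 308
x1_9 = 92
y1_9 = 352
x_10 = 372
y_10 = 428
r_10 = 24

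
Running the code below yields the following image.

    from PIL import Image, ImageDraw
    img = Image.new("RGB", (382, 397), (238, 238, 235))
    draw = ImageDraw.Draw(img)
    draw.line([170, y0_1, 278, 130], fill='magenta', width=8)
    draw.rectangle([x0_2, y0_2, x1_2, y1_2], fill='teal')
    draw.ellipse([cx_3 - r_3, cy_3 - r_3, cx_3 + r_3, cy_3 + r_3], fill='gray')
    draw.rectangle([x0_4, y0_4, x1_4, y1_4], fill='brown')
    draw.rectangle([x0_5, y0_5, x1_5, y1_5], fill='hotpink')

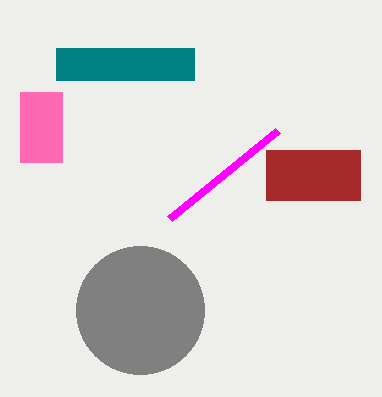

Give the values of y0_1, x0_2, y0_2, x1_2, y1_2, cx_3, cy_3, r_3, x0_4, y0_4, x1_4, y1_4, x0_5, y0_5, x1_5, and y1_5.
y0_1 = 218, x0_2 = 56, y0_2 = 48, x1_2 = 194, y1_2 = 80, cx_3 = 140, cy_3 = 310, r_3 = 64, x0_4 = 266, y0_4 = 150, x1_4 = 360, y1_4 = 200, x0_5 = 20, y0_5 = 92, x1_5 = 62, y1_5 = 162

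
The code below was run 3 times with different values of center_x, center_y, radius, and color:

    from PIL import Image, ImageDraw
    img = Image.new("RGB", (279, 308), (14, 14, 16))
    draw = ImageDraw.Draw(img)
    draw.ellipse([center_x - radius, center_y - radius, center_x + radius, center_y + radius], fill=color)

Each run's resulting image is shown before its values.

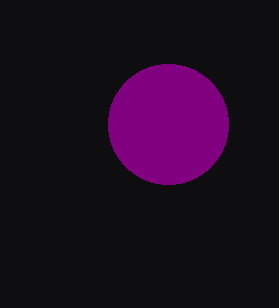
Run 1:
center_x = 168, center_y = 124, radius = 60, color = 'purple'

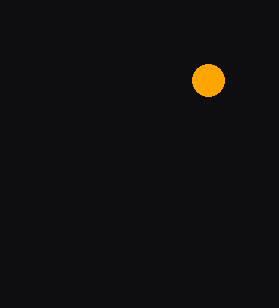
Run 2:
center_x = 208, center_y = 80, radius = 16, color = 'orange'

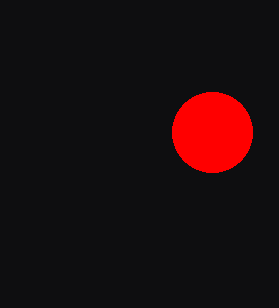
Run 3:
center_x = 212
center_y = 132
radius = 40
color = 'red'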